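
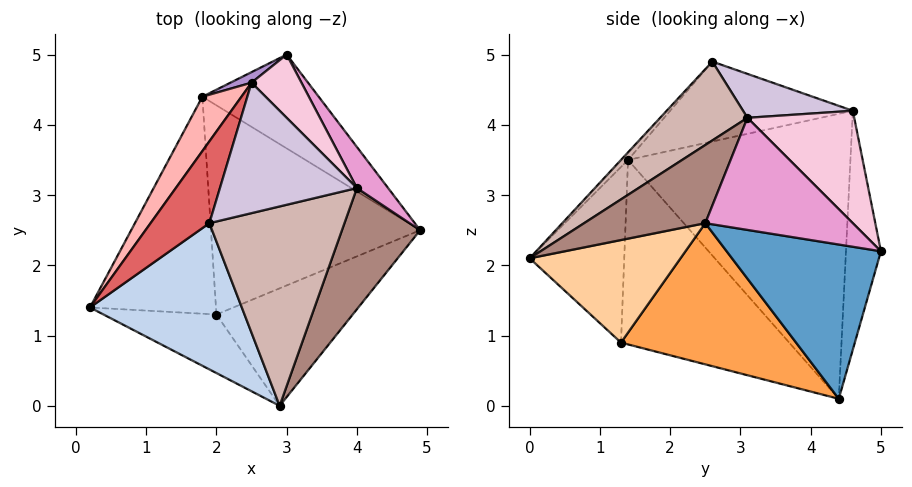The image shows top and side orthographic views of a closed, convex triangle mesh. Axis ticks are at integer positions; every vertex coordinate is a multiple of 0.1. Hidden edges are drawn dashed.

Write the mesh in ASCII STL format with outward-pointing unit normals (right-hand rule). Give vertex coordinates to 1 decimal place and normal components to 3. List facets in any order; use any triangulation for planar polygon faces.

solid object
 facet normal 0.711 0.455 -0.536
  outer loop
   vertex 1.8 4.4 0.1
   vertex 3.0 5.0 2.2
   vertex 4.9 2.5 2.6
  endloop
 endfacet
 facet normal -0.034 -0.738 0.674
  outer loop
   vertex 1.9 2.6 4.9
   vertex 0.2 1.4 3.5
   vertex 2.9 0.0 2.1
  endloop
 endfacet
 facet normal 0.551 -0.175 -0.816
  outer loop
   vertex 2.0 1.3 0.9
   vertex 1.8 4.4 0.1
   vertex 4.9 2.5 2.6
  endloop
 endfacet
 facet normal 0.573 -0.306 -0.761
  outer loop
   vertex 2.0 1.3 0.9
   vertex 4.9 2.5 2.6
   vertex 2.9 0.0 2.1
  endloop
 endfacet
 facet normal -0.810 -0.195 -0.553
  outer loop
   vertex 2.0 1.3 0.9
   vertex 0.2 1.4 3.5
   vertex 1.8 4.4 0.1
  endloop
 endfacet
 facet normal -0.571 -0.734 -0.367
  outer loop
   vertex 2.0 1.3 0.9
   vertex 2.9 0.0 2.1
   vertex 0.2 1.4 3.5
  endloop
 endfacet
 facet normal -0.735 0.410 0.541
  outer loop
   vertex 2.5 4.6 4.2
   vertex 0.2 1.4 3.5
   vertex 1.9 2.6 4.9
  endloop
 endfacet
 facet normal -0.818 0.564 0.112
  outer loop
   vertex 2.5 4.6 4.2
   vertex 1.8 4.4 0.1
   vertex 0.2 1.4 3.5
  endloop
 endfacet
 facet normal -0.508 0.860 0.045
  outer loop
   vertex 2.5 4.6 4.2
   vertex 3.0 5.0 2.2
   vertex 1.8 4.4 0.1
  endloop
 endfacet
 facet normal 0.297 0.235 0.926
  outer loop
   vertex 4.0 3.1 4.1
   vertex 2.5 4.6 4.2
   vertex 1.9 2.6 4.9
  endloop
 endfacet
 facet normal 0.577 -0.577 0.577
  outer loop
   vertex 4.0 3.1 4.1
   vertex 2.9 0.0 2.1
   vertex 4.9 2.5 2.6
  endloop
 endfacet
 facet normal 0.406 -0.593 0.695
  outer loop
   vertex 4.0 3.1 4.1
   vertex 1.9 2.6 4.9
   vertex 2.9 0.0 2.1
  endloop
 endfacet
 facet normal 0.761 0.613 0.212
  outer loop
   vertex 4.0 3.1 4.1
   vertex 4.9 2.5 2.6
   vertex 3.0 5.0 2.2
  endloop
 endfacet
 facet normal 0.684 0.664 0.304
  outer loop
   vertex 4.0 3.1 4.1
   vertex 3.0 5.0 2.2
   vertex 2.5 4.6 4.2
  endloop
 endfacet
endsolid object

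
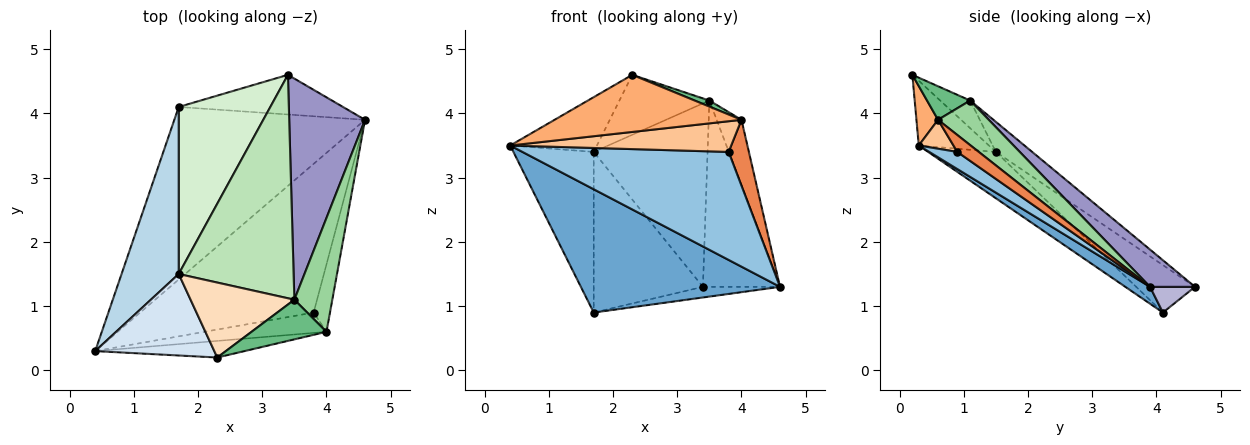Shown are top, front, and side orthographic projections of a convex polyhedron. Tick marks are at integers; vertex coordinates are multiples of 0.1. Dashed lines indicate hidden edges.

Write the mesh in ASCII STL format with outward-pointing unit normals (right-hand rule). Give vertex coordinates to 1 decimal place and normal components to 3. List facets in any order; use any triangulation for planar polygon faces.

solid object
 facet normal 0.072 -0.580 -0.812
  outer loop
   vertex 1.7 4.1 0.9
   vertex 4.6 3.9 1.3
   vertex 0.4 0.3 3.5
  endloop
 endfacet
 facet normal 0.080 -0.586 -0.807
  outer loop
   vertex 3.8 0.9 3.4
   vertex 0.4 0.3 3.5
   vertex 4.6 3.9 1.3
  endloop
 endfacet
 facet normal -0.505 0.598 0.622
  outer loop
   vertex 1.7 1.5 3.4
   vertex 1.7 4.1 0.9
   vertex 0.4 0.3 3.5
  endloop
 endfacet
 facet normal -0.411 0.509 0.757
  outer loop
   vertex 1.7 1.5 3.4
   vertex 0.4 0.3 3.5
   vertex 2.3 0.2 4.6
  endloop
 endfacet
 facet normal 0.595 -0.561 -0.575
  outer loop
   vertex 4.0 0.6 3.9
   vertex 3.8 0.9 3.4
   vertex 4.6 3.9 1.3
  endloop
 endfacet
 facet normal 0.110 -0.954 -0.277
  outer loop
   vertex 4.0 0.6 3.9
   vertex 2.3 0.2 4.6
   vertex 0.4 0.3 3.5
  endloop
 endfacet
 facet normal 0.130 -0.826 -0.548
  outer loop
   vertex 4.0 0.6 3.9
   vertex 0.4 0.3 3.5
   vertex 3.8 0.9 3.4
  endloop
 endfacet
 facet normal -0.204 0.612 0.764
  outer loop
   vertex 3.5 1.1 4.2
   vertex 1.7 1.5 3.4
   vertex 2.3 0.2 4.6
  endloop
 endfacet
 facet normal 0.405 -0.138 0.904
  outer loop
   vertex 3.5 1.1 4.2
   vertex 2.3 0.2 4.6
   vertex 4.0 0.6 3.9
  endloop
 endfacet
 facet normal 0.714 0.349 0.608
  outer loop
   vertex 3.5 1.1 4.2
   vertex 4.0 0.6 3.9
   vertex 4.6 3.9 1.3
  endloop
 endfacet
 facet normal -0.198 0.622 0.757
  outer loop
   vertex 3.4 4.6 1.3
   vertex 1.7 1.5 3.4
   vertex 3.5 1.1 4.2
  endloop
 endfacet
 facet normal -0.350 0.649 0.675
  outer loop
   vertex 3.4 4.6 1.3
   vertex 1.7 4.1 0.9
   vertex 1.7 1.5 3.4
  endloop
 endfacet
 facet normal 0.352 0.603 0.716
  outer loop
   vertex 3.4 4.6 1.3
   vertex 3.5 1.1 4.2
   vertex 4.6 3.9 1.3
  endloop
 endfacet
 facet normal 0.149 0.256 -0.955
  outer loop
   vertex 3.4 4.6 1.3
   vertex 4.6 3.9 1.3
   vertex 1.7 4.1 0.9
  endloop
 endfacet
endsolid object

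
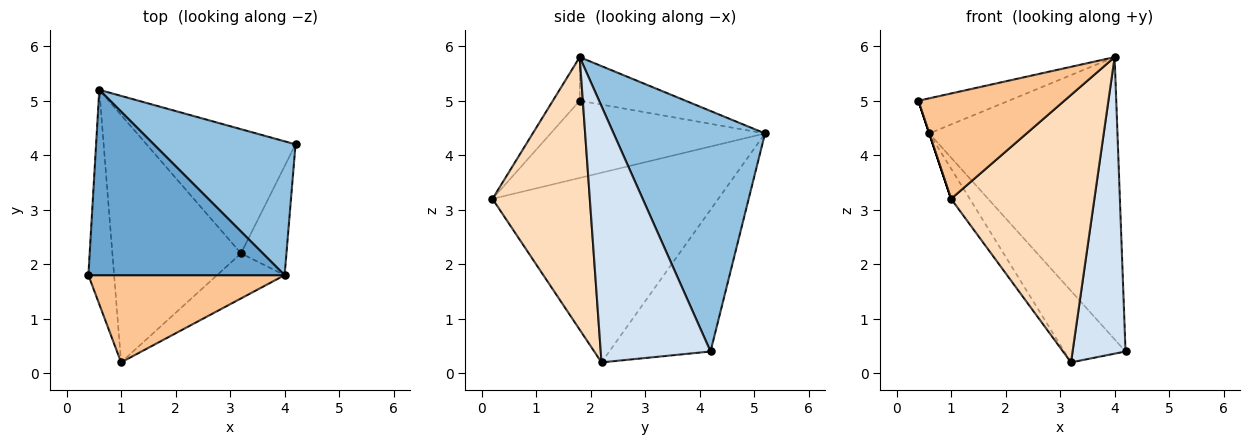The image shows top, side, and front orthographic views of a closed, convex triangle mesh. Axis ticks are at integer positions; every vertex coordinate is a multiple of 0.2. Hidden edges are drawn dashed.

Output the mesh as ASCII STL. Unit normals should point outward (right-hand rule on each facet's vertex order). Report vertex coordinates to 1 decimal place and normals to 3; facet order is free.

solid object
 facet normal -0.213 0.182 0.960
  outer loop
   vertex 4.0 1.8 5.8
   vertex 0.6 5.2 4.4
   vertex 0.4 1.8 5.0
  endloop
 endfacet
 facet normal 0.588 0.731 0.347
  outer loop
   vertex 4.0 1.8 5.8
   vertex 4.2 4.2 0.4
   vertex 0.6 5.2 4.4
  endloop
 endfacet
 facet normal -0.636 0.385 -0.669
  outer loop
   vertex 3.2 2.2 0.2
   vertex 0.6 5.2 4.4
   vertex 4.2 4.2 0.4
  endloop
 endfacet
 facet normal 0.889 -0.429 -0.158
  outer loop
   vertex 3.2 2.2 0.2
   vertex 4.2 4.2 0.4
   vertex 4.0 1.8 5.8
  endloop
 endfacet
 facet normal -0.949 0.000 -0.316
  outer loop
   vertex 1.0 0.2 3.2
   vertex 0.4 1.8 5.0
   vertex 0.6 5.2 4.4
  endloop
 endfacet
 facet normal -0.826 0.068 -0.560
  outer loop
   vertex 1.0 0.2 3.2
   vertex 0.6 5.2 4.4
   vertex 3.2 2.2 0.2
  endloop
 endfacet
 facet normal -0.140 -0.763 0.631
  outer loop
   vertex 1.0 0.2 3.2
   vertex 4.0 1.8 5.8
   vertex 0.4 1.8 5.0
  endloop
 endfacet
 facet normal 0.557 -0.819 -0.138
  outer loop
   vertex 1.0 0.2 3.2
   vertex 3.2 2.2 0.2
   vertex 4.0 1.8 5.8
  endloop
 endfacet
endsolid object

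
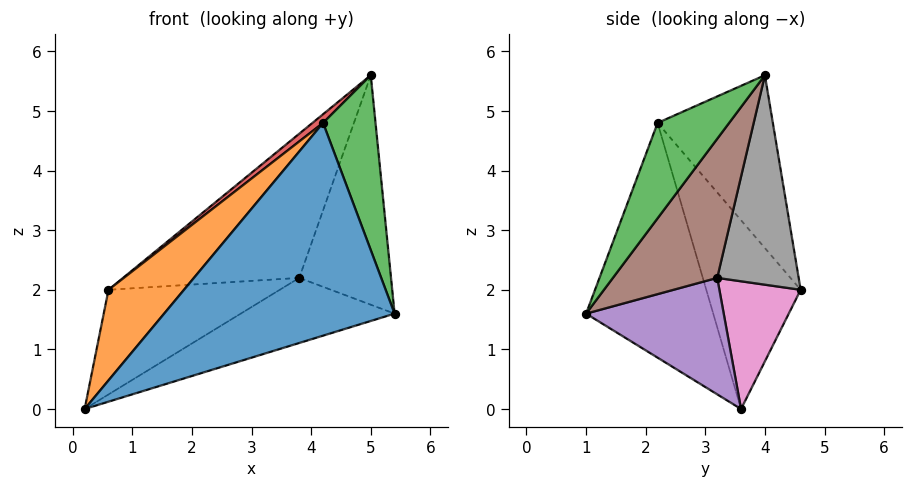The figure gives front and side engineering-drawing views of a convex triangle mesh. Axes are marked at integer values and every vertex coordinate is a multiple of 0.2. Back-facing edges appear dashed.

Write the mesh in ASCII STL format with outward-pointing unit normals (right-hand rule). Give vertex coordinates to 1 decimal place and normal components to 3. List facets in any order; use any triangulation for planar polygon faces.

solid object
 facet normal -0.478 -0.866 0.146
  outer loop
   vertex 4.2 2.2 4.8
   vertex 0.2 3.6 0.0
   vertex 5.4 1.0 1.6
  endloop
 endfacet
 facet normal -0.707 -0.566 0.424
  outer loop
   vertex 4.2 2.2 4.8
   vertex 0.6 4.6 2.0
   vertex 0.2 3.6 0.0
  endloop
 endfacet
 facet normal 0.714 -0.524 0.464
  outer loop
   vertex 4.2 2.2 4.8
   vertex 5.4 1.0 1.6
   vertex 5.0 4.0 5.6
  endloop
 endfacet
 facet normal -0.637 -0.059 0.769
  outer loop
   vertex 4.2 2.2 4.8
   vertex 5.0 4.0 5.6
   vertex 0.6 4.6 2.0
  endloop
 endfacet
 facet normal 0.482 0.539 -0.691
  outer loop
   vertex 3.8 3.2 2.2
   vertex 5.4 1.0 1.6
   vertex 0.2 3.6 0.0
  endloop
 endfacet
 facet normal 0.692 0.609 -0.388
  outer loop
   vertex 3.8 3.2 2.2
   vertex 5.0 4.0 5.6
   vertex 5.4 1.0 1.6
  endloop
 endfacet
 facet normal 0.378 0.796 -0.473
  outer loop
   vertex 3.8 3.2 2.2
   vertex 0.2 3.6 0.0
   vertex 0.6 4.6 2.0
  endloop
 endfacet
 facet normal 0.395 0.854 -0.340
  outer loop
   vertex 3.8 3.2 2.2
   vertex 0.6 4.6 2.0
   vertex 5.0 4.0 5.6
  endloop
 endfacet
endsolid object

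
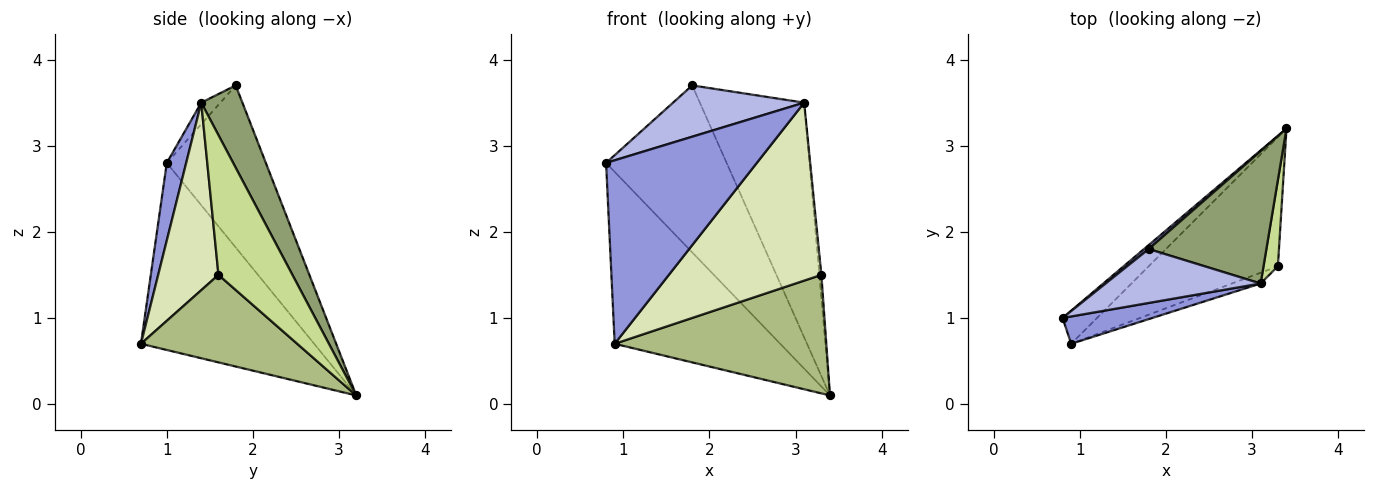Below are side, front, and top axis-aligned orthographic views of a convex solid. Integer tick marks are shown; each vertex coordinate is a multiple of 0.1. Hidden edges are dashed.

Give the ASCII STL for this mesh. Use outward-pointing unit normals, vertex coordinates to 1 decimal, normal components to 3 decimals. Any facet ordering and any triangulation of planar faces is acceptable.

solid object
 facet normal -0.717 0.685 -0.132
  outer loop
   vertex 0.9 0.7 0.7
   vertex 0.8 1.0 2.8
   vertex 3.4 3.2 0.1
  endloop
 endfacet
 facet normal -0.635 0.773 0.018
  outer loop
   vertex 1.8 1.8 3.7
   vertex 3.4 3.2 0.1
   vertex 0.8 1.0 2.8
  endloop
 endfacet
 facet normal 0.126 -0.981 0.146
  outer loop
   vertex 3.1 1.4 3.5
   vertex 0.8 1.0 2.8
   vertex 0.9 0.7 0.7
  endloop
 endfacet
 facet normal -0.100 -0.686 0.721
  outer loop
   vertex 3.1 1.4 3.5
   vertex 1.8 1.8 3.7
   vertex 0.8 1.0 2.8
  endloop
 endfacet
 facet normal 0.325 0.824 0.465
  outer loop
   vertex 3.1 1.4 3.5
   vertex 3.4 3.2 0.1
   vertex 1.8 1.8 3.7
  endloop
 endfacet
 facet normal 0.447 -0.605 -0.659
  outer loop
   vertex 3.3 1.6 1.5
   vertex 0.9 0.7 0.7
   vertex 3.4 3.2 0.1
  endloop
 endfacet
 facet normal 0.994 0.027 0.102
  outer loop
   vertex 3.3 1.6 1.5
   vertex 3.4 3.2 0.1
   vertex 3.1 1.4 3.5
  endloop
 endfacet
 facet normal 0.367 -0.929 -0.056
  outer loop
   vertex 3.3 1.6 1.5
   vertex 3.1 1.4 3.5
   vertex 0.9 0.7 0.7
  endloop
 endfacet
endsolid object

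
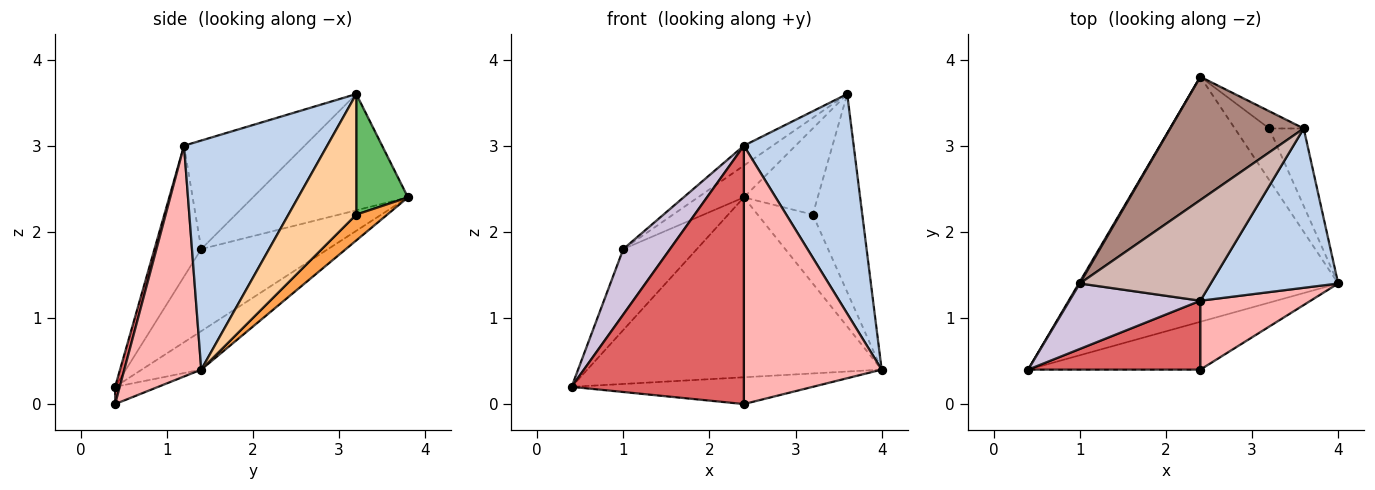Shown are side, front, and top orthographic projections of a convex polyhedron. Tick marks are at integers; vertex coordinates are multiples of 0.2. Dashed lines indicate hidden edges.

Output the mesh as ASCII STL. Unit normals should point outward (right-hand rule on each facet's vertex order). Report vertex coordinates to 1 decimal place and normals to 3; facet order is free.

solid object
 facet normal -0.119 0.588 -0.800
  outer loop
   vertex 2.4 3.8 2.4
   vertex 4.0 1.4 0.4
   vertex 0.4 0.4 0.2
  endloop
 endfacet
 facet normal 0.726 -0.557 0.404
  outer loop
   vertex 2.4 1.2 3.0
   vertex 4.0 1.4 0.4
   vertex 3.6 3.2 3.6
  endloop
 endfacet
 facet normal 0.410 0.730 -0.547
  outer loop
   vertex 3.2 3.2 2.2
   vertex 4.0 1.4 0.4
   vertex 2.4 3.8 2.4
  endloop
 endfacet
 facet normal 0.787 0.575 -0.225
  outer loop
   vertex 3.2 3.2 2.2
   vertex 3.6 3.2 3.6
   vertex 4.0 1.4 0.4
  endloop
 endfacet
 facet normal 0.566 0.808 -0.162
  outer loop
   vertex 3.2 3.2 2.2
   vertex 2.4 3.8 2.4
   vertex 3.6 3.2 3.6
  endloop
 endfacet
 facet normal -0.087 0.487 -0.869
  outer loop
   vertex 2.4 0.4 0.0
   vertex 0.4 0.4 0.2
   vertex 4.0 1.4 0.4
  endloop
 endfacet
 facet normal 0.026 -0.966 0.258
  outer loop
   vertex 2.4 0.4 0.0
   vertex 2.4 1.2 3.0
   vertex 0.4 0.4 0.2
  endloop
 endfacet
 facet normal 0.475 -0.850 0.227
  outer loop
   vertex 2.4 0.4 0.0
   vertex 4.0 1.4 0.4
   vertex 2.4 1.2 3.0
  endloop
 endfacet
 facet normal -0.865 0.502 0.011
  outer loop
   vertex 1.0 1.4 1.8
   vertex 2.4 3.8 2.4
   vertex 0.4 0.4 0.2
  endloop
 endfacet
 facet normal -0.577 -0.577 0.577
  outer loop
   vertex 1.0 1.4 1.8
   vertex 0.4 0.4 0.2
   vertex 2.4 1.2 3.0
  endloop
 endfacet
 facet normal -0.645 0.191 0.740
  outer loop
   vertex 1.0 1.4 1.8
   vertex 3.6 3.2 3.6
   vertex 2.4 3.8 2.4
  endloop
 endfacet
 facet normal -0.631 0.150 0.761
  outer loop
   vertex 1.0 1.4 1.8
   vertex 2.4 1.2 3.0
   vertex 3.6 3.2 3.6
  endloop
 endfacet
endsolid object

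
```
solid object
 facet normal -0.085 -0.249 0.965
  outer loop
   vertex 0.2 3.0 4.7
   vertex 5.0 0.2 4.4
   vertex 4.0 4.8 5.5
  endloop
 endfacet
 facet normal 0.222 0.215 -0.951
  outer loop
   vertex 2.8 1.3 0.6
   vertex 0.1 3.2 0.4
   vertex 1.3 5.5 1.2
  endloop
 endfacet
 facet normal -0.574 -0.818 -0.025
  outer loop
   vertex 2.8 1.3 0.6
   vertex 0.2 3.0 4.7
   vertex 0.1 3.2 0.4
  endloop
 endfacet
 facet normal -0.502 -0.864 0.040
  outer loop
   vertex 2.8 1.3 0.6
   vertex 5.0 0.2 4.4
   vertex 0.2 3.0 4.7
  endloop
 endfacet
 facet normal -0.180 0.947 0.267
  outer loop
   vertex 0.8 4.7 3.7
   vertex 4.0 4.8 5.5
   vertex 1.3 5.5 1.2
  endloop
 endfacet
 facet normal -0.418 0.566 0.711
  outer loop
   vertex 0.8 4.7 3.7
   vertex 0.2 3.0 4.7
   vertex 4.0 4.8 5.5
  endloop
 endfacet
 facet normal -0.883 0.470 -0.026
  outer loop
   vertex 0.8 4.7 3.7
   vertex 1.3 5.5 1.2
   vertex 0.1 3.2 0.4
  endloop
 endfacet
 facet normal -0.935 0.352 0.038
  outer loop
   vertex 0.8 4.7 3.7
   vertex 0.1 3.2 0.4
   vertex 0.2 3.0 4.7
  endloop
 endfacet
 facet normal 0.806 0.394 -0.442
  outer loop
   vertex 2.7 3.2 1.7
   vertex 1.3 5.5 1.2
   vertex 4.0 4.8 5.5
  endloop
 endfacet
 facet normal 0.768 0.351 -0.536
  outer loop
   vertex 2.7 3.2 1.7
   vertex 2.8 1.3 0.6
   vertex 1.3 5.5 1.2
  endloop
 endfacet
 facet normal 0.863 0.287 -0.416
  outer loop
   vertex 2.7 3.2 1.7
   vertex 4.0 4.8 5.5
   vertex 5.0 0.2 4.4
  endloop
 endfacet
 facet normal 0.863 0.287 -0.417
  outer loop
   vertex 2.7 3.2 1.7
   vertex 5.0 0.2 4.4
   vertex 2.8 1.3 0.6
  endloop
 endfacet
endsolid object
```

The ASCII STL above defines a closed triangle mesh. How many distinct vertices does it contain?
8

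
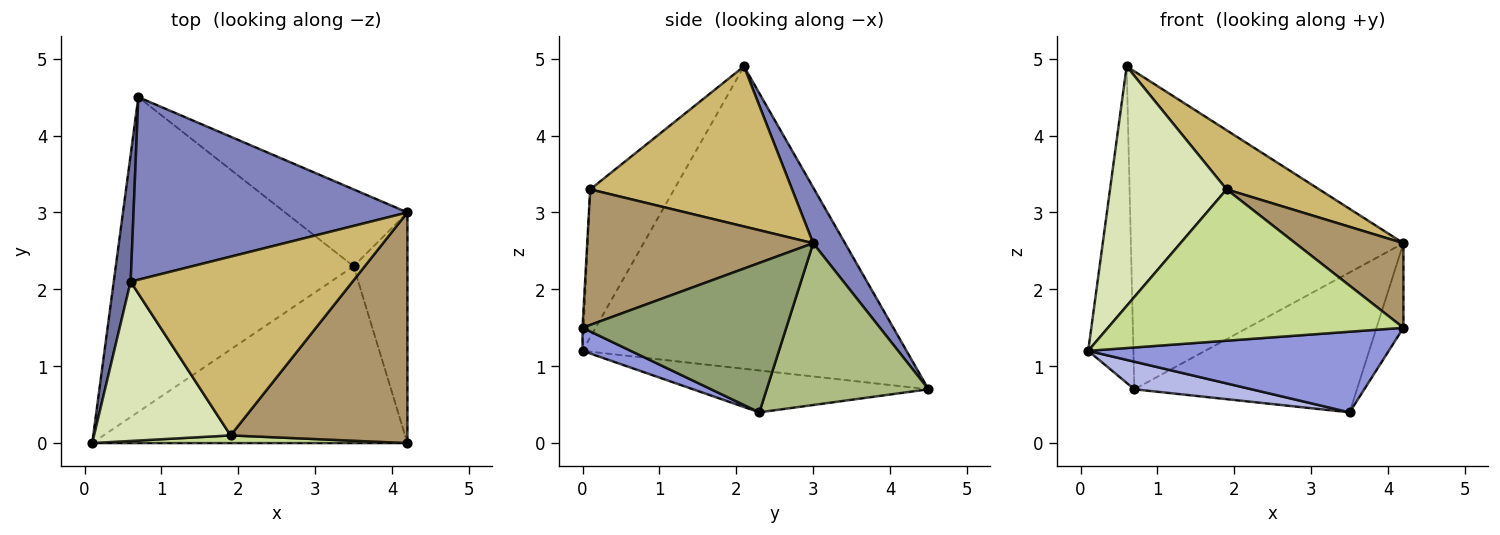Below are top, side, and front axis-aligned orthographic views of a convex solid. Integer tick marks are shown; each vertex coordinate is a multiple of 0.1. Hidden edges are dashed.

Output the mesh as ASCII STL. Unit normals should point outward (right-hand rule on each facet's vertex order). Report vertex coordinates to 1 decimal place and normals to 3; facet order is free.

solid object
 facet normal -0.989 0.138 0.055
  outer loop
   vertex 0.6 2.1 4.9
   vertex 0.7 4.5 0.7
   vertex 0.1 0.0 1.2
  endloop
 endfacet
 facet normal 0.101 0.863 0.495
  outer loop
   vertex 4.2 3.0 2.6
   vertex 0.7 4.5 0.7
   vertex 0.6 2.1 4.9
  endloop
 endfacet
 facet normal 0.066 -0.414 -0.908
  outer loop
   vertex 3.5 2.3 0.4
   vertex 4.2 0.0 1.5
   vertex 0.1 0.0 1.2
  endloop
 endfacet
 facet normal -0.173 -0.086 -0.981
  outer loop
   vertex 3.5 2.3 0.4
   vertex 0.1 0.0 1.2
   vertex 0.7 4.5 0.7
  endloop
 endfacet
 facet normal 0.934 0.123 -0.336
  outer loop
   vertex 3.5 2.3 0.4
   vertex 4.2 3.0 2.6
   vertex 4.2 0.0 1.5
  endloop
 endfacet
 facet normal 0.537 0.739 -0.406
  outer loop
   vertex 3.5 2.3 0.4
   vertex 0.7 4.5 0.7
   vertex 4.2 3.0 2.6
  endloop
 endfacet
 facet normal -0.004 -0.999 0.051
  outer loop
   vertex 1.9 0.1 3.3
   vertex 0.1 0.0 1.2
   vertex 4.2 0.0 1.5
  endloop
 endfacet
 facet normal -0.514 -0.714 0.475
  outer loop
   vertex 1.9 0.1 3.3
   vertex 0.6 2.1 4.9
   vertex 0.1 0.0 1.2
  endloop
 endfacet
 facet normal 0.584 -0.279 0.762
  outer loop
   vertex 1.9 0.1 3.3
   vertex 4.2 0.0 1.5
   vertex 4.2 3.0 2.6
  endloop
 endfacet
 facet normal 0.565 -0.259 0.783
  outer loop
   vertex 1.9 0.1 3.3
   vertex 4.2 3.0 2.6
   vertex 0.6 2.1 4.9
  endloop
 endfacet
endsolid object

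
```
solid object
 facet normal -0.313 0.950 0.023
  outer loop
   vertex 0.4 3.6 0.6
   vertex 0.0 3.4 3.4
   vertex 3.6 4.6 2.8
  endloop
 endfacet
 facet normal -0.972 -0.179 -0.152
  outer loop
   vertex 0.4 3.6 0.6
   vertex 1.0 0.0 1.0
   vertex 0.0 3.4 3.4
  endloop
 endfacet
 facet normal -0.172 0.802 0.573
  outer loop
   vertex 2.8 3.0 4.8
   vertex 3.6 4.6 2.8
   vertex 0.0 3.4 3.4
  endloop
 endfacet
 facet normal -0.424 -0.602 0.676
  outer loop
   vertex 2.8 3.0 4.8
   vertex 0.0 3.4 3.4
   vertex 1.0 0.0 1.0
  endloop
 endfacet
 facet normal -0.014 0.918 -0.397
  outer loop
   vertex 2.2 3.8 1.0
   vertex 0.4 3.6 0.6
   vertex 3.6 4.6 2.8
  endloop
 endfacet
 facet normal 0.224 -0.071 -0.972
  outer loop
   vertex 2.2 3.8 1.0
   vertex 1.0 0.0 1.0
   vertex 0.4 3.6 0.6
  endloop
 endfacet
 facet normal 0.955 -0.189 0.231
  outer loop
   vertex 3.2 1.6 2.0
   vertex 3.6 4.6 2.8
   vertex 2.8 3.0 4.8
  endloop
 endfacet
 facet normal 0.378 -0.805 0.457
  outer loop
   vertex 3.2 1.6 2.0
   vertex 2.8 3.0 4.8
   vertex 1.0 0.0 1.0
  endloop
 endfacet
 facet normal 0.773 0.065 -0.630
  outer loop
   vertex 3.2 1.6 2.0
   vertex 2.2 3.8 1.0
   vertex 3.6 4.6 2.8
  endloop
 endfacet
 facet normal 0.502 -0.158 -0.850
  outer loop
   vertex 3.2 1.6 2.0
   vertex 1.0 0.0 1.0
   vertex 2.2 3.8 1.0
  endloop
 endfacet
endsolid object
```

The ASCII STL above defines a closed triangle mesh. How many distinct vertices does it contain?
7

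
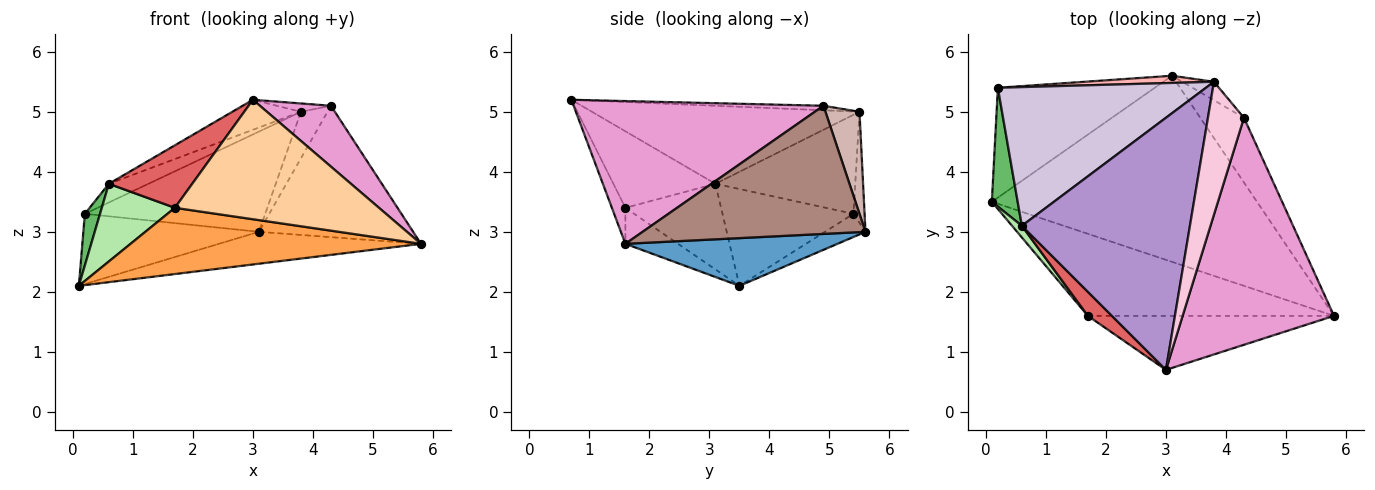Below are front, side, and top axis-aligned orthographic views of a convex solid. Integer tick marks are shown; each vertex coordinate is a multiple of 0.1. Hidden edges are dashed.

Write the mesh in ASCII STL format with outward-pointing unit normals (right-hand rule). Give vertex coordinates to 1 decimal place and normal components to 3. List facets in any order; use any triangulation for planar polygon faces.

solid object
 facet normal 0.175 0.166 -0.970
  outer loop
   vertex 3.1 5.6 3.0
   vertex 5.8 1.6 2.8
   vertex 0.1 3.5 2.1
  endloop
 endfacet
 facet normal -0.123 0.535 -0.836
  outer loop
   vertex 0.2 5.4 3.3
   vertex 3.1 5.6 3.0
   vertex 0.1 3.5 2.1
  endloop
 endfacet
 facet normal -0.113 -0.624 -0.773
  outer loop
   vertex 1.7 1.6 3.4
   vertex 0.1 3.5 2.1
   vertex 5.8 1.6 2.8
  endloop
 endfacet
 facet normal -0.060 -0.910 -0.411
  outer loop
   vertex 1.7 1.6 3.4
   vertex 5.8 1.6 2.8
   vertex 3.0 0.7 5.2
  endloop
 endfacet
 facet normal -0.960 -0.111 0.256
  outer loop
   vertex 0.6 3.1 3.8
   vertex 0.2 5.4 3.3
   vertex 0.1 3.5 2.1
  endloop
 endfacet
 facet normal -0.791 -0.605 0.091
  outer loop
   vertex 0.6 3.1 3.8
   vertex 0.1 3.5 2.1
   vertex 1.7 1.6 3.4
  endloop
 endfacet
 facet normal -0.753 -0.615 0.236
  outer loop
   vertex 0.6 3.1 3.8
   vertex 1.7 1.6 3.4
   vertex 3.0 0.7 5.2
  endloop
 endfacet
 facet normal -0.061 0.996 0.071
  outer loop
   vertex 3.8 5.5 5.0
   vertex 3.1 5.6 3.0
   vertex 0.2 5.4 3.3
  endloop
 endfacet
 facet normal -0.419 0.107 0.902
  outer loop
   vertex 3.8 5.5 5.0
   vertex 0.6 3.1 3.8
   vertex 3.0 0.7 5.2
  endloop
 endfacet
 facet normal -0.427 0.121 0.896
  outer loop
   vertex 3.8 5.5 5.0
   vertex 0.2 5.4 3.3
   vertex 0.6 3.1 3.8
  endloop
 endfacet
 facet normal 0.792 0.548 -0.270
  outer loop
   vertex 4.3 4.9 5.1
   vertex 5.8 1.6 2.8
   vertex 3.1 5.6 3.0
  endloop
 endfacet
 facet normal 0.765 0.598 -0.238
  outer loop
   vertex 4.3 4.9 5.1
   vertex 3.1 5.6 3.0
   vertex 3.8 5.5 5.0
  endloop
 endfacet
 facet normal 0.674 -0.191 0.714
  outer loop
   vertex 4.3 4.9 5.1
   vertex 3.0 0.7 5.2
   vertex 5.8 1.6 2.8
  endloop
 endfacet
 facet normal -0.124 0.062 0.990
  outer loop
   vertex 4.3 4.9 5.1
   vertex 3.8 5.5 5.0
   vertex 3.0 0.7 5.2
  endloop
 endfacet
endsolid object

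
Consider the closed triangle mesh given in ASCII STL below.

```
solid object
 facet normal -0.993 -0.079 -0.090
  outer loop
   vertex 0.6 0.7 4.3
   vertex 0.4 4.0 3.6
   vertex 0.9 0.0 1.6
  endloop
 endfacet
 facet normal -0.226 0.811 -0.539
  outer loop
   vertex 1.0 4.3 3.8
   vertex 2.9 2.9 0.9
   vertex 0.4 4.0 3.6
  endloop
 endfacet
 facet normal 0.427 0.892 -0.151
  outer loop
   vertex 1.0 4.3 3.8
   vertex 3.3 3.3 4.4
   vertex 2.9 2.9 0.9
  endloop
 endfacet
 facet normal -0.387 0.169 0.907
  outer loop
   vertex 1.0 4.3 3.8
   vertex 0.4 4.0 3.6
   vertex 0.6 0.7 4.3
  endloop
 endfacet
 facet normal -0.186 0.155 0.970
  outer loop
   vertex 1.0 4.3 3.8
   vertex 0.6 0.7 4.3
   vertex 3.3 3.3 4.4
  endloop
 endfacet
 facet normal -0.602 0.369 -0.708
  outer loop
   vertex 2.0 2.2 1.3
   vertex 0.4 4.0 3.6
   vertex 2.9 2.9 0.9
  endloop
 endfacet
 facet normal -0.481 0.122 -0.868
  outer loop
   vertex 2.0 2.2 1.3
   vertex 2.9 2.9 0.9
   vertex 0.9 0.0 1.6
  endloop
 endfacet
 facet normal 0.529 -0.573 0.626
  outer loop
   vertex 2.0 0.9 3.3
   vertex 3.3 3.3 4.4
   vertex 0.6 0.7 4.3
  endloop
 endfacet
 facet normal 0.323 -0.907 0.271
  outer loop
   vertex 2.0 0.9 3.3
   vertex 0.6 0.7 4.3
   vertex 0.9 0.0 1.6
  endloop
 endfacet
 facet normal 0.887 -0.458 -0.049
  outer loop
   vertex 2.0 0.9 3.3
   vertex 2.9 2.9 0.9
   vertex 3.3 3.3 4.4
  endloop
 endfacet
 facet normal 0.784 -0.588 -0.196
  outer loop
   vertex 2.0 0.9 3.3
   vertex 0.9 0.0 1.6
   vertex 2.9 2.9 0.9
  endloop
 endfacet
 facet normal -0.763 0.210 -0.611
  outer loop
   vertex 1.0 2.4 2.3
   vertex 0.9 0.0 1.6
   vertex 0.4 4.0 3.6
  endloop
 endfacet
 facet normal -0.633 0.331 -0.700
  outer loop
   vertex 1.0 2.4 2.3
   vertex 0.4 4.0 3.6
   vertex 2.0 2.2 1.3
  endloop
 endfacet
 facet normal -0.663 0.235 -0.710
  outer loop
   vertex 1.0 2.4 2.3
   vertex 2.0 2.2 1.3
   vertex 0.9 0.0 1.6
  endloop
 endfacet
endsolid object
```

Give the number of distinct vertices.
9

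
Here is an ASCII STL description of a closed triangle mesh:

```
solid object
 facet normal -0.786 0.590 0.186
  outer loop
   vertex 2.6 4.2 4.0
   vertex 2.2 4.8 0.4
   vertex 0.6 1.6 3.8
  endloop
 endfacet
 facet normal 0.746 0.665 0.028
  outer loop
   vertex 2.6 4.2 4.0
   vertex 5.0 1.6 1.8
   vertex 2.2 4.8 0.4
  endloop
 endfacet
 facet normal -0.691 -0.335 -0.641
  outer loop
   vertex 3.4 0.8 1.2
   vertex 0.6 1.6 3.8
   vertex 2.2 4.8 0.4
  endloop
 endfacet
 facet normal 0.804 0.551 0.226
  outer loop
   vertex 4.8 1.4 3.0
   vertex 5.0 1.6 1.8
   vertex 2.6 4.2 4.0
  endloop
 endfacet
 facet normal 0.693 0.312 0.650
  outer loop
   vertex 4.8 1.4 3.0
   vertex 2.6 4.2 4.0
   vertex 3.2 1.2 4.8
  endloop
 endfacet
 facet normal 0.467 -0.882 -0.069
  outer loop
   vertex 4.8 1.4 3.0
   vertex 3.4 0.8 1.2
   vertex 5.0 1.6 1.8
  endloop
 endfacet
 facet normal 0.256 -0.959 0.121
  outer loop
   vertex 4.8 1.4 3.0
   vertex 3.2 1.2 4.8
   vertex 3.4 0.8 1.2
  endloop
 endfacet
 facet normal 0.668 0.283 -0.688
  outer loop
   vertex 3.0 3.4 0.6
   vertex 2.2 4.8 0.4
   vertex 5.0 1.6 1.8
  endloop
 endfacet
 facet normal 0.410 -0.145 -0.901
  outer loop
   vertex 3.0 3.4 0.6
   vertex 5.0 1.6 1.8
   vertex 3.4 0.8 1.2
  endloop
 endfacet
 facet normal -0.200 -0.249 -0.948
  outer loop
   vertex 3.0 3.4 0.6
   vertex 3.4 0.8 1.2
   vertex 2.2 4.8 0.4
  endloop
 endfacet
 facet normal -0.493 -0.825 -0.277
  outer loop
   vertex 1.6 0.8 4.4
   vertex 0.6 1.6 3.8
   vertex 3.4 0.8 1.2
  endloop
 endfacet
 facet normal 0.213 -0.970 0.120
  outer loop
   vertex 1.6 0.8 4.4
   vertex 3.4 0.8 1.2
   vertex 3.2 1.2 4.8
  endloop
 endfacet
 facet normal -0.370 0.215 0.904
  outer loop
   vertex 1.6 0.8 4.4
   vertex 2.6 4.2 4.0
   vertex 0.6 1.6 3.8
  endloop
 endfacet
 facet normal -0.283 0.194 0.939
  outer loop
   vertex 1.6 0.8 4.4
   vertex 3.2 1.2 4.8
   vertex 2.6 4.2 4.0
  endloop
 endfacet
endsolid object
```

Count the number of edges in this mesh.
21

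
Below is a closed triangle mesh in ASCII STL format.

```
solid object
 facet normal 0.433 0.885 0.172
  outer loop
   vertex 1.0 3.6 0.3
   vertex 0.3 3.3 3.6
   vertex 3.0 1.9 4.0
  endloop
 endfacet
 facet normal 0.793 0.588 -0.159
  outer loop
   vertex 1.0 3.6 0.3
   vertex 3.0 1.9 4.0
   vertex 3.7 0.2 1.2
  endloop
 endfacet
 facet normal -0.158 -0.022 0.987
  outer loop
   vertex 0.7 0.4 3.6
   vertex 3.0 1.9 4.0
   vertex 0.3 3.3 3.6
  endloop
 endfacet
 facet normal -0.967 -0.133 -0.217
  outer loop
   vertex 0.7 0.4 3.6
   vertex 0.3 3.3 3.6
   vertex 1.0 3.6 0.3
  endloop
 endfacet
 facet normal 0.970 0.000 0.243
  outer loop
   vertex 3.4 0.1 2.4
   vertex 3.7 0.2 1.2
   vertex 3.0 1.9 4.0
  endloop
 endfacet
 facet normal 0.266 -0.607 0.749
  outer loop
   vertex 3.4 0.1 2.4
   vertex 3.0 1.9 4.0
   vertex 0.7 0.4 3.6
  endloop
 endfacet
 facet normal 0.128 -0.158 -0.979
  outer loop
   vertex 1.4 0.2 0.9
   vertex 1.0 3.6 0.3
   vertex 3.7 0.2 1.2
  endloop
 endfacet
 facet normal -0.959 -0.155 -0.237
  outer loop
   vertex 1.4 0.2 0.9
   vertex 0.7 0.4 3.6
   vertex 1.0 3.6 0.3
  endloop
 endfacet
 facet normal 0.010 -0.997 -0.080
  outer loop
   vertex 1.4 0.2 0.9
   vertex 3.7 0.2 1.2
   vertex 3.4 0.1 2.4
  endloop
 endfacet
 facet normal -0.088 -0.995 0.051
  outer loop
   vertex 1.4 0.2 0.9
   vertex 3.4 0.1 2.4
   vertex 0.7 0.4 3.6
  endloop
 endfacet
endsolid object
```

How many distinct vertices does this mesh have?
7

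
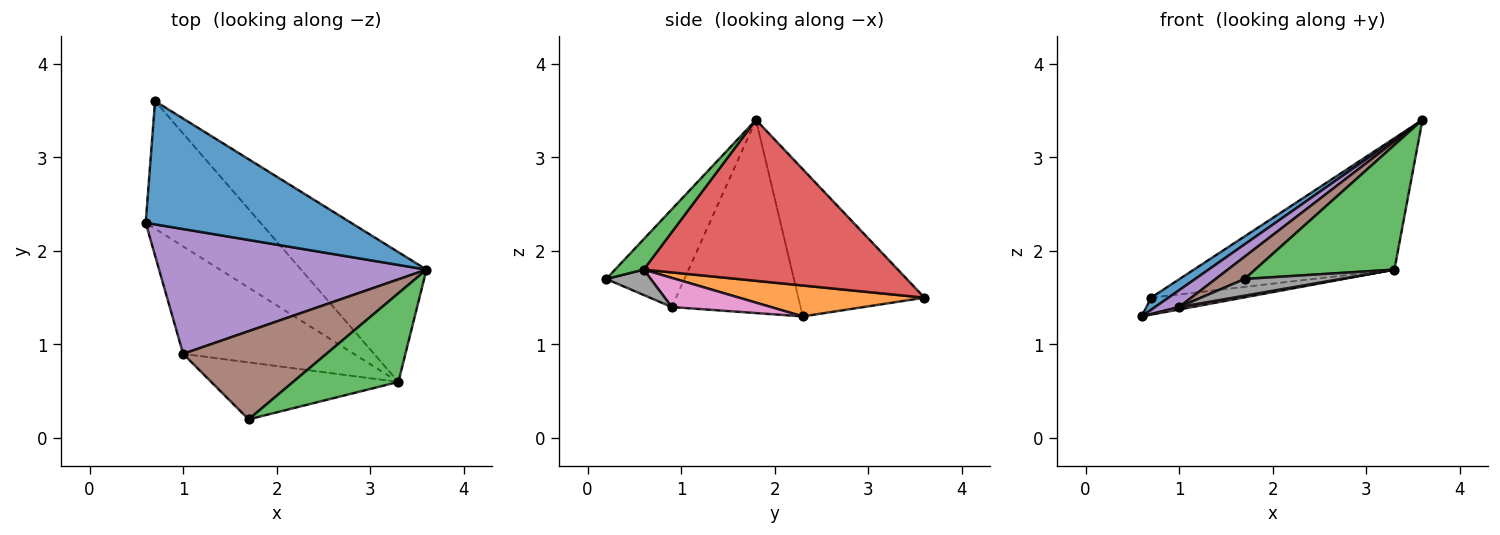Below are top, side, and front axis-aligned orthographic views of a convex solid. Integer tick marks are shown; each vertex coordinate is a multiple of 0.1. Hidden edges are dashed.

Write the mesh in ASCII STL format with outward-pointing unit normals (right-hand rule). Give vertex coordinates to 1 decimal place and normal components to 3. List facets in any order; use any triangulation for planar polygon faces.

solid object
 facet normal -0.581 -0.080 0.810
  outer loop
   vertex 0.7 3.6 1.5
   vertex 0.6 2.3 1.3
   vertex 3.6 1.8 3.4
  endloop
 endfacet
 facet normal 0.258 0.128 -0.958
  outer loop
   vertex 3.3 0.6 1.8
   vertex 0.6 2.3 1.3
   vertex 0.7 3.6 1.5
  endloop
 endfacet
 facet normal 0.165 -0.804 0.572
  outer loop
   vertex 3.3 0.6 1.8
   vertex 3.6 1.8 3.4
   vertex 1.7 0.2 1.7
  endloop
 endfacet
 facet normal 0.670 0.528 -0.522
  outer loop
   vertex 3.3 0.6 1.8
   vertex 0.7 3.6 1.5
   vertex 3.6 1.8 3.4
  endloop
 endfacet
 facet normal -0.582 -0.109 0.806
  outer loop
   vertex 1.0 0.9 1.4
   vertex 3.6 1.8 3.4
   vertex 0.6 2.3 1.3
  endloop
 endfacet
 facet normal -0.551 -0.205 0.809
  outer loop
   vertex 1.0 0.9 1.4
   vertex 1.7 0.2 1.7
   vertex 3.6 1.8 3.4
  endloop
 endfacet
 facet normal 0.168 -0.022 -0.985
  outer loop
   vertex 1.0 0.9 1.4
   vertex 0.6 2.3 1.3
   vertex 3.3 0.6 1.8
  endloop
 endfacet
 facet normal 0.129 -0.279 -0.952
  outer loop
   vertex 1.0 0.9 1.4
   vertex 3.3 0.6 1.8
   vertex 1.7 0.2 1.7
  endloop
 endfacet
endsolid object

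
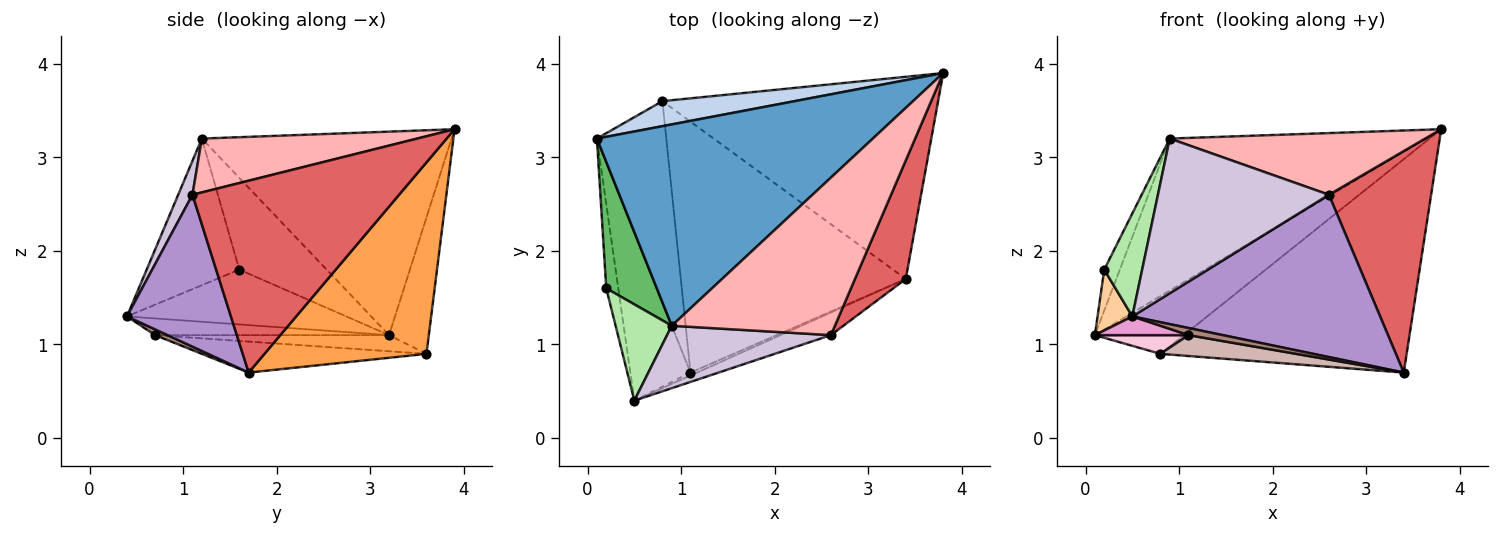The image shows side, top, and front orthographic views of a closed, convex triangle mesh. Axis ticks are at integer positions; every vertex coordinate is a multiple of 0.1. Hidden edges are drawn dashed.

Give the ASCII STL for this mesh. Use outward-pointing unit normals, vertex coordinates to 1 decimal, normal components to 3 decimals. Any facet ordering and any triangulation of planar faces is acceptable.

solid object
 facet normal -0.507 0.519 0.688
  outer loop
   vertex 0.9 1.2 3.2
   vertex 3.8 3.9 3.3
   vertex 0.1 3.2 1.1
  endloop
 endfacet
 facet normal -0.380 0.849 0.368
  outer loop
   vertex 0.8 3.6 0.9
   vertex 0.1 3.2 1.1
   vertex 3.8 3.9 3.3
  endloop
 endfacet
 facet normal 0.431 0.655 -0.621
  outer loop
   vertex 0.8 3.6 0.9
   vertex 3.8 3.9 3.3
   vertex 3.4 1.7 0.7
  endloop
 endfacet
 facet normal -0.965 -0.153 -0.212
  outer loop
   vertex 0.2 1.6 1.8
   vertex 0.1 3.2 1.1
   vertex 0.5 0.4 1.3
  endloop
 endfacet
 facet normal -0.865 0.155 0.477
  outer loop
   vertex 0.2 1.6 1.8
   vertex 0.9 1.2 3.2
   vertex 0.1 3.2 1.1
  endloop
 endfacet
 facet normal -0.872 -0.357 0.334
  outer loop
   vertex 0.2 1.6 1.8
   vertex 0.5 0.4 1.3
   vertex 0.9 1.2 3.2
  endloop
 endfacet
 facet normal 0.872 -0.431 0.231
  outer loop
   vertex 2.6 1.1 2.6
   vertex 3.4 1.7 0.7
   vertex 3.8 3.9 3.3
  endloop
 endfacet
 facet normal 0.294 -0.348 0.890
  outer loop
   vertex 2.6 1.1 2.6
   vertex 3.8 3.9 3.3
   vertex 0.9 1.2 3.2
  endloop
 endfacet
 facet normal 0.384 -0.915 -0.127
  outer loop
   vertex 2.6 1.1 2.6
   vertex 0.5 0.4 1.3
   vertex 3.4 1.7 0.7
  endloop
 endfacet
 facet normal 0.077 -0.925 0.373
  outer loop
   vertex 2.6 1.1 2.6
   vertex 0.9 1.2 3.2
   vertex 0.5 0.4 1.3
  endloop
 endfacet
 facet normal 0.319 -0.877 -0.359
  outer loop
   vertex 1.1 0.7 1.1
   vertex 3.4 1.7 0.7
   vertex 0.5 0.4 1.3
  endloop
 endfacet
 facet normal -0.136 -0.082 -0.987
  outer loop
   vertex 1.1 0.7 1.1
   vertex 0.8 3.6 0.9
   vertex 3.4 1.7 0.7
  endloop
 endfacet
 facet normal -0.266 -0.106 -0.958
  outer loop
   vertex 1.1 0.7 1.1
   vertex 0.5 0.4 1.3
   vertex 0.1 3.2 1.1
  endloop
 endfacet
 facet normal -0.226 -0.090 -0.970
  outer loop
   vertex 1.1 0.7 1.1
   vertex 0.1 3.2 1.1
   vertex 0.8 3.6 0.9
  endloop
 endfacet
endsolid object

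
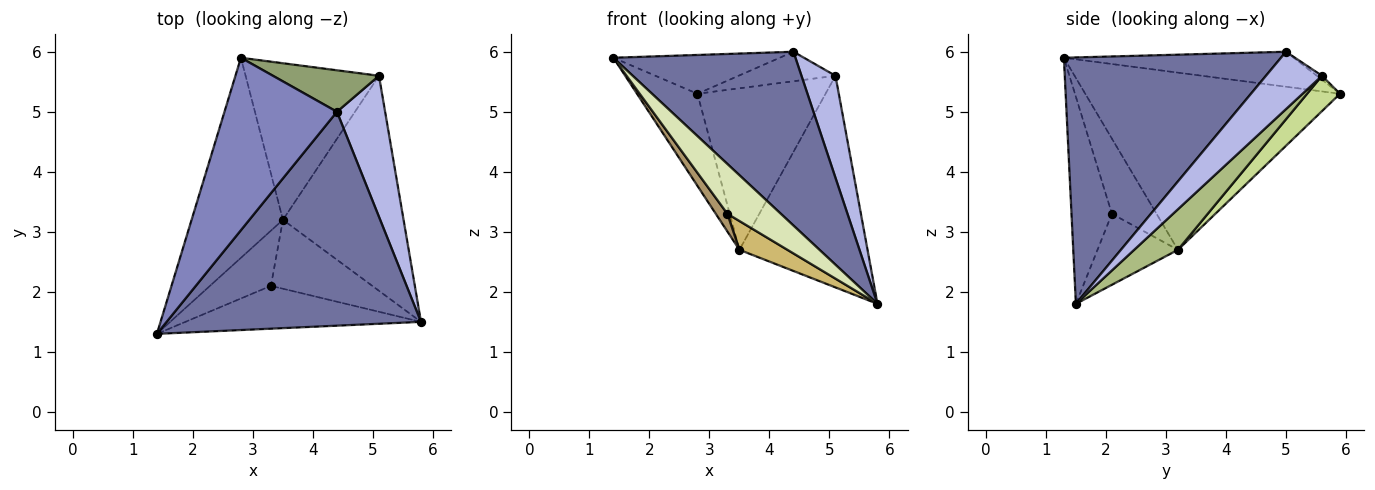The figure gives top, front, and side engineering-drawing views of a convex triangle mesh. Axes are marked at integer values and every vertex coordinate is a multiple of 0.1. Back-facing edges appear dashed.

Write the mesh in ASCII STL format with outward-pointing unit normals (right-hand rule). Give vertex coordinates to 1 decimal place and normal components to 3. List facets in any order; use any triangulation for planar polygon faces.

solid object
 facet normal 0.601 -0.504 0.620
  outer loop
   vertex 4.4 5.0 6.0
   vertex 1.4 1.3 5.9
   vertex 5.8 1.5 1.8
  endloop
 endfacet
 facet normal -0.290 0.210 0.934
  outer loop
   vertex 4.4 5.0 6.0
   vertex 2.8 5.9 5.3
   vertex 1.4 1.3 5.9
  endloop
 endfacet
 facet normal -0.870 0.206 -0.448
  outer loop
   vertex 3.5 3.2 2.7
   vertex 1.4 1.3 5.9
   vertex 2.8 5.9 5.3
  endloop
 endfacet
 facet normal 0.695 -0.422 0.583
  outer loop
   vertex 5.1 5.6 5.6
   vertex 4.4 5.0 6.0
   vertex 5.8 1.5 1.8
  endloop
 endfacet
 facet normal -0.031 0.579 0.815
  outer loop
   vertex 5.1 5.6 5.6
   vertex 2.8 5.9 5.3
   vertex 4.4 5.0 6.0
  endloop
 endfacet
 facet normal 0.233 0.682 -0.693
  outer loop
   vertex 5.1 5.6 5.6
   vertex 5.8 1.5 1.8
   vertex 3.5 3.2 2.7
  endloop
 endfacet
 facet normal 0.181 0.706 -0.684
  outer loop
   vertex 5.1 5.6 5.6
   vertex 3.5 3.2 2.7
   vertex 2.8 5.9 5.3
  endloop
 endfacet
 facet normal -0.497 -0.658 -0.566
  outer loop
   vertex 3.3 2.1 3.3
   vertex 5.8 1.5 1.8
   vertex 1.4 1.3 5.9
  endloop
 endfacet
 facet normal -0.761 -0.198 -0.617
  outer loop
   vertex 3.3 2.1 3.3
   vertex 1.4 1.3 5.9
   vertex 3.5 3.2 2.7
  endloop
 endfacet
 facet normal -0.543 -0.324 -0.775
  outer loop
   vertex 3.3 2.1 3.3
   vertex 3.5 3.2 2.7
   vertex 5.8 1.5 1.8
  endloop
 endfacet
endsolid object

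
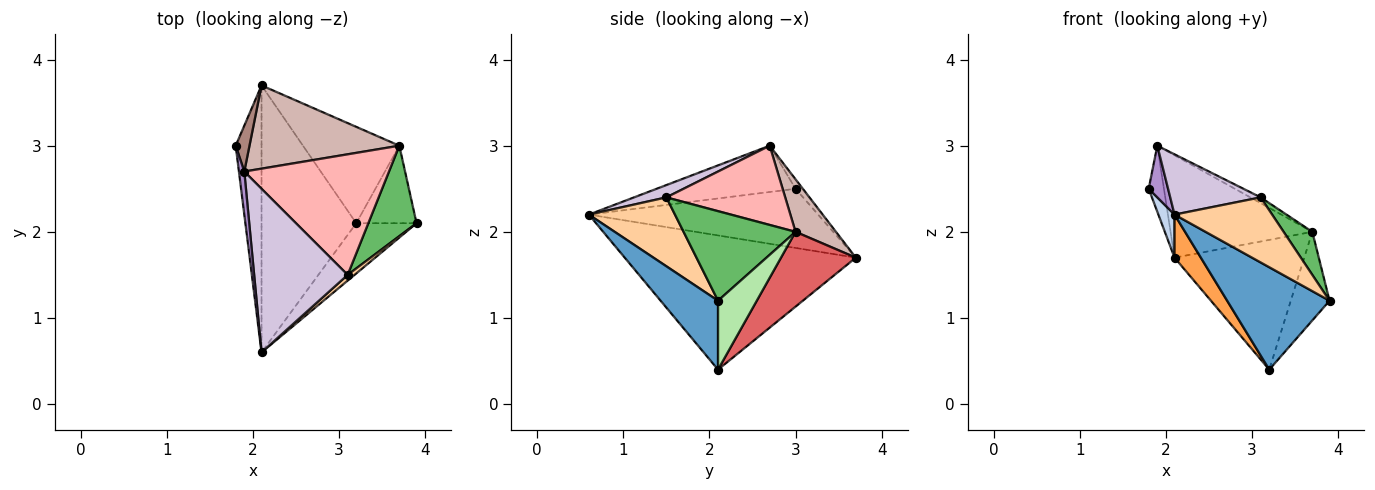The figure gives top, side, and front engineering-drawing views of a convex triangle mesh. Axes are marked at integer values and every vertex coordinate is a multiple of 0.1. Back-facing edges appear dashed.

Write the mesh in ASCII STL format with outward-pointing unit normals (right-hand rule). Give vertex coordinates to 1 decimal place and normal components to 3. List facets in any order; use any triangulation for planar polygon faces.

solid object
 facet normal 0.450 -0.802 -0.393
  outer loop
   vertex 3.2 2.1 0.4
   vertex 3.9 2.1 1.2
   vertex 2.1 0.6 2.2
  endloop
 endfacet
 facet normal -0.915 -0.064 -0.399
  outer loop
   vertex 2.1 3.7 1.7
   vertex 2.1 0.6 2.2
   vertex 1.8 3.0 2.5
  endloop
 endfacet
 facet normal -0.813 -0.093 -0.574
  outer loop
   vertex 2.1 3.7 1.7
   vertex 3.2 2.1 0.4
   vertex 2.1 0.6 2.2
  endloop
 endfacet
 facet normal 0.660 -0.748 0.066
  outer loop
   vertex 3.1 1.5 2.4
   vertex 2.1 0.6 2.2
   vertex 3.9 2.1 1.2
  endloop
 endfacet
 facet normal 0.859 -0.220 0.462
  outer loop
   vertex 3.7 3.0 2.0
   vertex 3.1 1.5 2.4
   vertex 3.9 2.1 1.2
  endloop
 endfacet
 facet normal 0.601 0.601 -0.526
  outer loop
   vertex 3.7 3.0 2.0
   vertex 3.9 2.1 1.2
   vertex 3.2 2.1 0.4
  endloop
 endfacet
 facet normal 0.420 0.728 -0.541
  outer loop
   vertex 3.7 3.0 2.0
   vertex 3.2 2.1 0.4
   vertex 2.1 3.7 1.7
  endloop
 endfacet
 facet normal 0.480 0.042 0.876
  outer loop
   vertex 1.9 2.7 3.0
   vertex 3.1 1.5 2.4
   vertex 3.7 3.0 2.0
  endloop
 endfacet
 facet normal -0.984 -0.137 0.114
  outer loop
   vertex 1.9 2.7 3.0
   vertex 1.8 3.0 2.5
   vertex 2.1 0.6 2.2
  endloop
 endfacet
 facet normal 0.123 -0.343 0.931
  outer loop
   vertex 1.9 2.7 3.0
   vertex 2.1 0.6 2.2
   vertex 3.1 1.5 2.4
  endloop
 endfacet
 facet normal -0.365 0.764 0.532
  outer loop
   vertex 1.9 2.7 3.0
   vertex 2.1 3.7 1.7
   vertex 1.8 3.0 2.5
  endloop
 endfacet
 facet normal 0.216 0.758 0.616
  outer loop
   vertex 1.9 2.7 3.0
   vertex 3.7 3.0 2.0
   vertex 2.1 3.7 1.7
  endloop
 endfacet
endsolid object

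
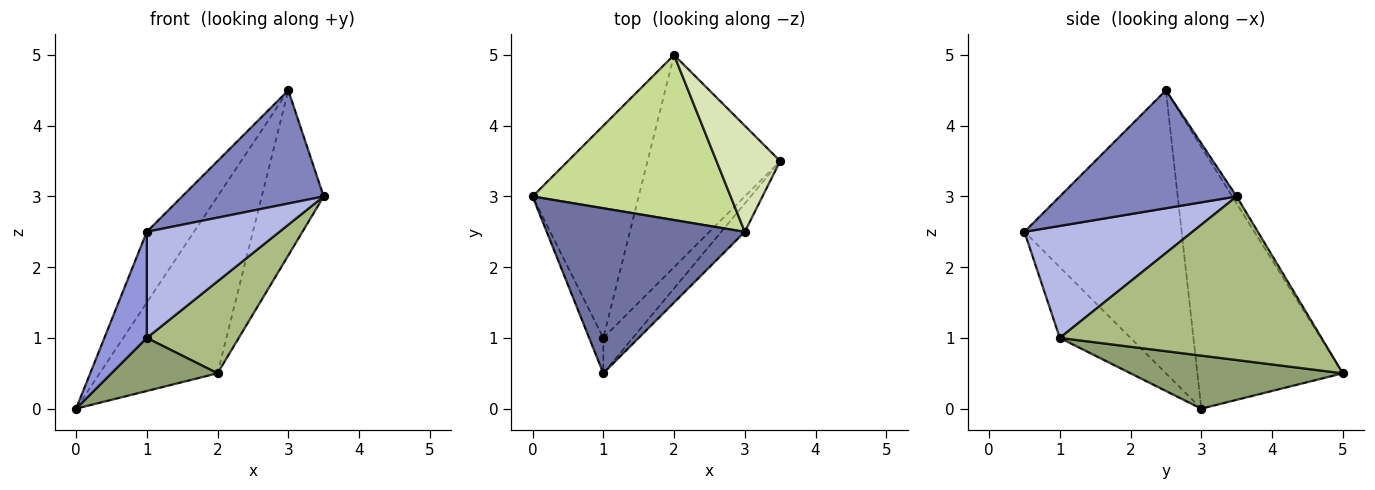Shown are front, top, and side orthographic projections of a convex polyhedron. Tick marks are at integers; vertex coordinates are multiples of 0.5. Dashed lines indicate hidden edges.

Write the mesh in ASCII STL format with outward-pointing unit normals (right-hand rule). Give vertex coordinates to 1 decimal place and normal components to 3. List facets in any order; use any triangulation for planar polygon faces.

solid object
 facet normal -0.796 0.239 0.557
  outer loop
   vertex 3.0 2.5 4.5
   vertex 0.0 3.0 0.0
   vertex 1.0 0.5 2.5
  endloop
 endfacet
 facet normal 0.772 -0.617 -0.154
  outer loop
   vertex 3.0 2.5 4.5
   vertex 1.0 0.5 2.5
   vertex 3.5 3.5 3.0
  endloop
 endfacet
 facet normal -0.845 -0.507 -0.169
  outer loop
   vertex 1.0 1.0 1.0
   vertex 1.0 0.5 2.5
   vertex 0.0 3.0 0.0
  endloop
 endfacet
 facet normal 0.769 -0.607 -0.202
  outer loop
   vertex 1.0 1.0 1.0
   vertex 3.5 3.5 3.0
   vertex 1.0 0.5 2.5
  endloop
 endfacet
 facet normal 0.436 -0.218 -0.873
  outer loop
   vertex 2.0 5.0 0.5
   vertex 1.0 1.0 1.0
   vertex 0.0 3.0 0.0
  endloop
 endfacet
 facet normal 0.749 -0.263 -0.608
  outer loop
   vertex 2.0 5.0 0.5
   vertex 3.5 3.5 3.0
   vertex 1.0 1.0 1.0
  endloop
 endfacet
 facet normal -0.670 0.543 0.507
  outer loop
   vertex 2.0 5.0 0.5
   vertex 0.0 3.0 0.0
   vertex 3.0 2.5 4.5
  endloop
 endfacet
 facet normal -0.060 0.840 0.540
  outer loop
   vertex 2.0 5.0 0.5
   vertex 3.0 2.5 4.5
   vertex 3.5 3.5 3.0
  endloop
 endfacet
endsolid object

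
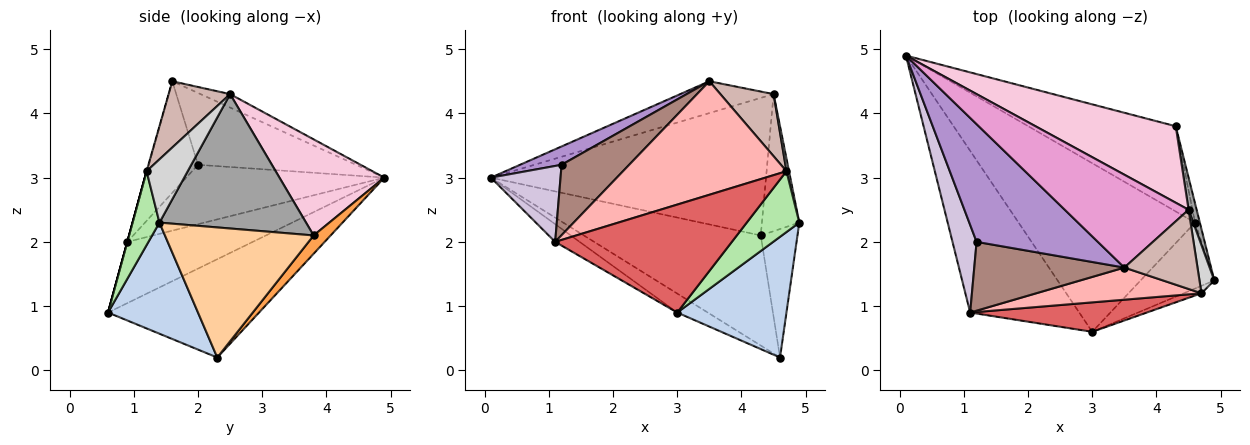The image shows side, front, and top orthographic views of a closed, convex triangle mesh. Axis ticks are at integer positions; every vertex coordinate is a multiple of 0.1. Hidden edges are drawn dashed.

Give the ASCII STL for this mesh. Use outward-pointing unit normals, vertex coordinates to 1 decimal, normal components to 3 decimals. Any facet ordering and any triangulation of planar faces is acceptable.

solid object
 facet normal -0.484 0.098 -0.869
  outer loop
   vertex 4.6 2.3 0.2
   vertex 3.0 0.6 0.9
   vertex 0.1 4.9 3.0
  endloop
 endfacet
 facet normal 0.586 -0.711 -0.389
  outer loop
   vertex 4.6 2.3 0.2
   vertex 4.9 1.4 2.3
   vertex 3.0 0.6 0.9
  endloop
 endfacet
 facet normal 0.076 0.788 -0.610
  outer loop
   vertex 4.3 3.8 2.1
   vertex 4.6 2.3 0.2
   vertex 0.1 4.9 3.0
  endloop
 endfacet
 facet normal 0.970 0.240 -0.036
  outer loop
   vertex 4.3 3.8 2.1
   vertex 4.9 1.4 2.3
   vertex 4.6 2.3 0.2
  endloop
 endfacet
 facet normal -0.487 0.095 -0.868
  outer loop
   vertex 1.1 0.9 2.0
   vertex 0.1 4.9 3.0
   vertex 3.0 0.6 0.9
  endloop
 endfacet
 facet normal 0.452 -0.885 -0.108
  outer loop
   vertex 4.7 1.2 3.1
   vertex 3.0 0.6 0.9
   vertex 4.9 1.4 2.3
  endloop
 endfacet
 facet normal 0.000 -0.965 0.263
  outer loop
   vertex 4.7 1.2 3.1
   vertex 1.1 0.9 2.0
   vertex 3.0 0.6 0.9
  endloop
 endfacet
 facet normal -0.003 -0.962 0.272
  outer loop
   vertex 4.7 1.2 3.1
   vertex 3.5 1.6 4.5
   vertex 1.1 0.9 2.0
  endloop
 endfacet
 facet normal -0.505 -0.133 0.853
  outer loop
   vertex 1.2 2.0 3.2
   vertex 3.5 1.6 4.5
   vertex 0.1 4.9 3.0
  endloop
 endfacet
 facet normal -0.881 -0.310 0.357
  outer loop
   vertex 1.2 2.0 3.2
   vertex 0.1 4.9 3.0
   vertex 1.1 0.9 2.0
  endloop
 endfacet
 facet normal -0.461 -0.635 0.620
  outer loop
   vertex 1.2 2.0 3.2
   vertex 1.1 0.9 2.0
   vertex 3.5 1.6 4.5
  endloop
 endfacet
 facet normal 0.580 -0.502 0.641
  outer loop
   vertex 4.5 2.5 4.3
   vertex 3.5 1.6 4.5
   vertex 4.7 1.2 3.1
  endloop
 endfacet
 facet normal -0.102 0.323 0.941
  outer loop
   vertex 4.5 2.5 4.3
   vertex 0.1 4.9 3.0
   vertex 3.5 1.6 4.5
  endloop
 endfacet
 facet normal 0.316 0.829 0.461
  outer loop
   vertex 4.5 2.5 4.3
   vertex 4.3 3.8 2.1
   vertex 0.1 4.9 3.0
  endloop
 endfacet
 facet normal 0.967 0.247 0.058
  outer loop
   vertex 4.5 2.5 4.3
   vertex 4.9 1.4 2.3
   vertex 4.3 3.8 2.1
  endloop
 endfacet
 facet normal 0.972 -0.061 0.228
  outer loop
   vertex 4.5 2.5 4.3
   vertex 4.7 1.2 3.1
   vertex 4.9 1.4 2.3
  endloop
 endfacet
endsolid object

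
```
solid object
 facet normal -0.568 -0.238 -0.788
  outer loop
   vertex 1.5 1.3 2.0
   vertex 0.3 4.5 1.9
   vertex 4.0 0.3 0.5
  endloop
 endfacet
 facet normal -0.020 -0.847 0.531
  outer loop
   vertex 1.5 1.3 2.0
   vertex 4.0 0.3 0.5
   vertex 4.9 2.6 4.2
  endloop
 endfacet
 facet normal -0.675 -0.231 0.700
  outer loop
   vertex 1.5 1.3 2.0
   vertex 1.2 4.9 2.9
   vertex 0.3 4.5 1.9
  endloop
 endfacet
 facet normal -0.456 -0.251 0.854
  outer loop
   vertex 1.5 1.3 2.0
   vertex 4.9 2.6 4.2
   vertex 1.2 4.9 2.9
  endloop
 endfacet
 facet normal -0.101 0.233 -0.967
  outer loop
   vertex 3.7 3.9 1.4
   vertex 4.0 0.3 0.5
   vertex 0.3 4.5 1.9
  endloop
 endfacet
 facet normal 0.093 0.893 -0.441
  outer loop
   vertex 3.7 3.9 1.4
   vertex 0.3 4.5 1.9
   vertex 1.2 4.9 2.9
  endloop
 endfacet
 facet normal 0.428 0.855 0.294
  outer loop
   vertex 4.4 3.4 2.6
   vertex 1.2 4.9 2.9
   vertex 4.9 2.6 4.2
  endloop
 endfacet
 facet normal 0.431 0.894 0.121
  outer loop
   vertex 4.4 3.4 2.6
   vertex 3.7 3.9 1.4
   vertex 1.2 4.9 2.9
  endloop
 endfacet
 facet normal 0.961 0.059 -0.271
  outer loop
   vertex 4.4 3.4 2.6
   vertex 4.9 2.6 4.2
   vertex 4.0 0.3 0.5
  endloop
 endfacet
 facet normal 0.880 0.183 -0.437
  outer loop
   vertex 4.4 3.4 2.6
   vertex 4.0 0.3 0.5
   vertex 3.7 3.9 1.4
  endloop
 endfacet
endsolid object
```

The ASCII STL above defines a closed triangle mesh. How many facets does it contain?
10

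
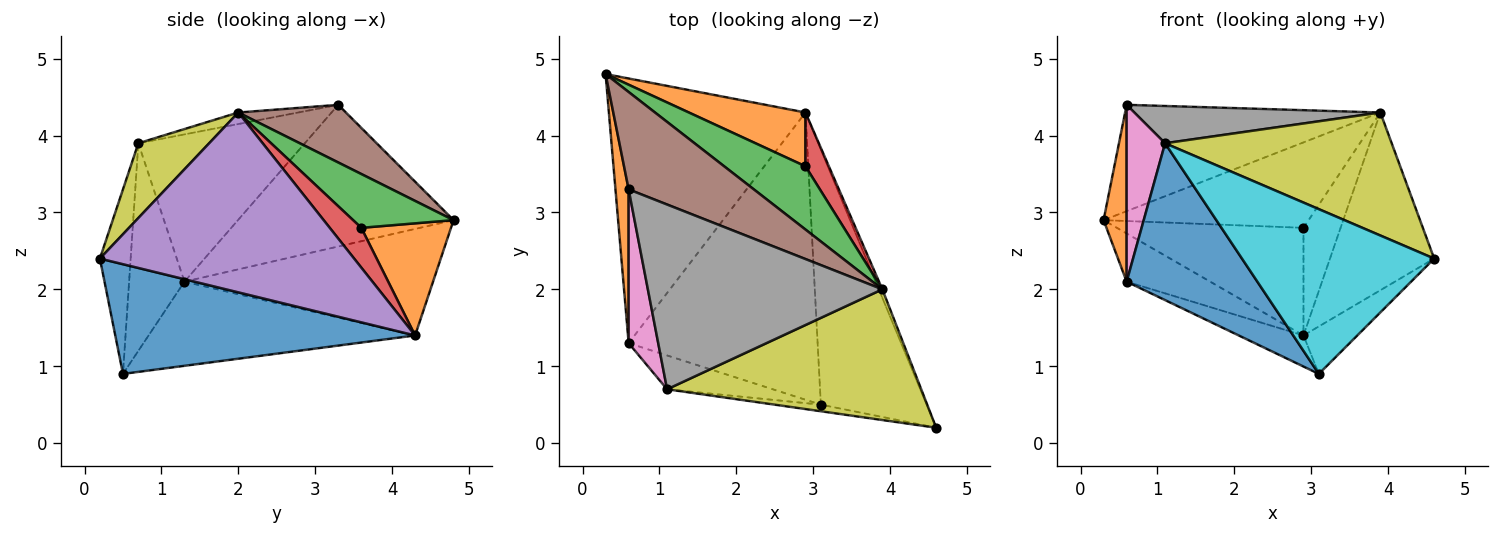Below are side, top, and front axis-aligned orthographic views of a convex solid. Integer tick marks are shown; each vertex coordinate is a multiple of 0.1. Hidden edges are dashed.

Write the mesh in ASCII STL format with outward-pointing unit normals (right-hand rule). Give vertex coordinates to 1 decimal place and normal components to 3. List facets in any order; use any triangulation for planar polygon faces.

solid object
 facet normal 0.714 0.128 -0.688
  outer loop
   vertex 2.9 4.3 1.4
   vertex 4.6 0.2 2.4
   vertex 3.1 0.5 0.9
  endloop
 endfacet
 facet normal -0.990 -0.106 0.092
  outer loop
   vertex 0.6 1.3 2.1
   vertex 0.6 3.3 4.4
   vertex 0.3 4.8 2.9
  endloop
 endfacet
 facet normal -0.470 0.158 -0.868
  outer loop
   vertex 0.6 1.3 2.1
   vertex 0.3 4.8 2.9
   vertex 2.9 4.3 1.4
  endloop
 endfacet
 facet normal -0.405 0.098 -0.909
  outer loop
   vertex 0.6 1.3 2.1
   vertex 2.9 4.3 1.4
   vertex 3.1 0.5 0.9
  endloop
 endfacet
 facet normal 0.925 0.379 -0.018
  outer loop
   vertex 3.9 2.0 4.3
   vertex 4.6 0.2 2.4
   vertex 2.9 4.3 1.4
  endloop
 endfacet
 facet normal 0.297 0.704 0.645
  outer loop
   vertex 3.9 2.0 4.3
   vertex 0.3 4.8 2.9
   vertex 0.6 3.3 4.4
  endloop
 endfacet
 facet normal -0.956 -0.221 0.192
  outer loop
   vertex 1.1 0.7 3.9
   vertex 0.6 3.3 4.4
   vertex 0.6 1.3 2.1
  endloop
 endfacet
 facet normal -0.048 -0.198 0.979
  outer loop
   vertex 1.1 0.7 3.9
   vertex 3.9 2.0 4.3
   vertex 0.6 3.3 4.4
  endloop
 endfacet
 facet normal 0.209 -0.670 0.712
  outer loop
   vertex 1.1 0.7 3.9
   vertex 4.6 0.2 2.4
   vertex 3.9 2.0 4.3
  endloop
 endfacet
 facet normal -0.158 -0.987 -0.039
  outer loop
   vertex 1.1 0.7 3.9
   vertex 3.1 0.5 0.9
   vertex 4.6 0.2 2.4
  endloop
 endfacet
 facet normal -0.383 -0.903 -0.195
  outer loop
   vertex 1.1 0.7 3.9
   vertex 0.6 1.3 2.1
   vertex 3.1 0.5 0.9
  endloop
 endfacet
 facet normal 0.395 0.822 0.411
  outer loop
   vertex 2.9 3.6 2.8
   vertex 2.9 4.3 1.4
   vertex 0.3 4.8 2.9
  endloop
 endfacet
 facet normal 0.366 0.748 0.553
  outer loop
   vertex 2.9 3.6 2.8
   vertex 0.3 4.8 2.9
   vertex 3.9 2.0 4.3
  endloop
 endfacet
 facet normal 0.605 0.712 0.356
  outer loop
   vertex 2.9 3.6 2.8
   vertex 3.9 2.0 4.3
   vertex 2.9 4.3 1.4
  endloop
 endfacet
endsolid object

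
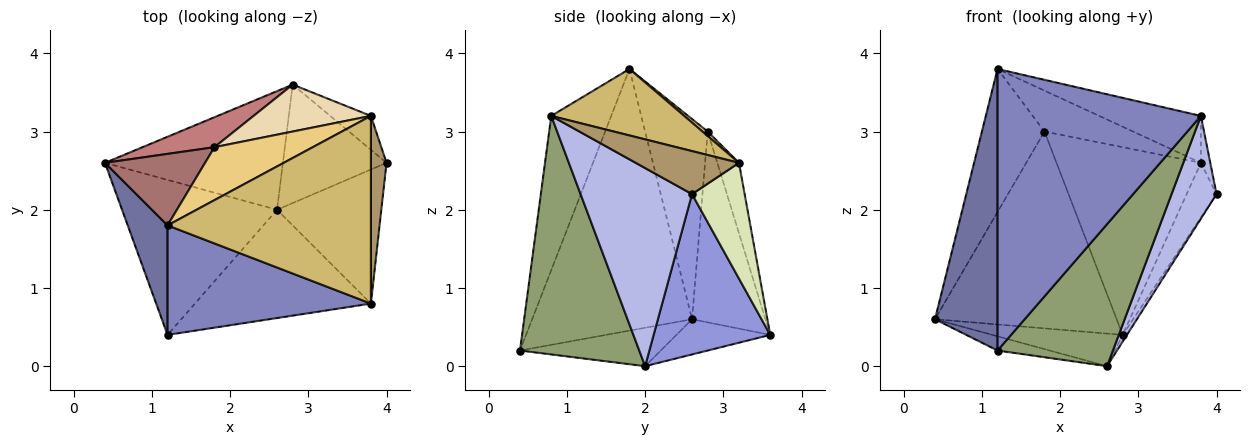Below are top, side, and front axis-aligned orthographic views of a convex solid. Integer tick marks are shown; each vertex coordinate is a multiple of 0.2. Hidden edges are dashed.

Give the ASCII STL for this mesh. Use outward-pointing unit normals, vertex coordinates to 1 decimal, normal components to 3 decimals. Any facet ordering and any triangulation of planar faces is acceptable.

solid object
 facet normal -0.922 -0.361 0.140
  outer loop
   vertex 1.2 1.8 3.8
   vertex 0.4 2.6 0.6
   vertex 1.2 0.4 0.2
  endloop
 endfacet
 facet normal -0.265 -0.899 0.349
  outer loop
   vertex 3.8 0.8 3.2
   vertex 1.2 1.8 3.8
   vertex 1.2 0.4 0.2
  endloop
 endfacet
 facet normal 0.839 0.031 -0.543
  outer loop
   vertex 2.6 2.0 0.0
   vertex 2.8 3.6 0.4
   vertex 4.0 2.6 2.2
  endloop
 endfacet
 facet normal 0.833 -0.336 -0.439
  outer loop
   vertex 2.6 2.0 0.0
   vertex 4.0 2.6 2.2
   vertex 3.8 0.8 3.2
  endloop
 endfacet
 facet normal 0.635 -0.614 -0.468
  outer loop
   vertex 2.6 2.0 0.0
   vertex 3.8 0.8 3.2
   vertex 1.2 0.4 0.2
  endloop
 endfacet
 facet normal -0.239 0.089 -0.967
  outer loop
   vertex 2.6 2.0 0.0
   vertex 1.2 0.4 0.2
   vertex 0.4 2.6 0.6
  endloop
 endfacet
 facet normal -0.187 0.260 -0.947
  outer loop
   vertex 2.6 2.0 0.0
   vertex 0.4 2.6 0.6
   vertex 2.8 3.6 0.4
  endloop
 endfacet
 facet normal 0.832 0.472 -0.292
  outer loop
   vertex 3.8 3.2 2.6
   vertex 4.0 2.6 2.2
   vertex 2.8 3.6 0.4
  endloop
 endfacet
 facet normal 0.936 0.085 0.341
  outer loop
   vertex 3.8 3.2 2.6
   vertex 3.8 0.8 3.2
   vertex 4.0 2.6 2.2
  endloop
 endfacet
 facet normal 0.302 0.231 0.925
  outer loop
   vertex 3.8 3.2 2.6
   vertex 1.2 1.8 3.8
   vertex 3.8 0.8 3.2
  endloop
 endfacet
 facet normal 0.036 0.611 0.791
  outer loop
   vertex 1.8 2.8 3.0
   vertex 1.2 1.8 3.8
   vertex 3.8 3.2 2.6
  endloop
 endfacet
 facet normal -0.144 0.960 0.240
  outer loop
   vertex 1.8 2.8 3.0
   vertex 3.8 3.2 2.6
   vertex 2.8 3.6 0.4
  endloop
 endfacet
 facet normal -0.667 0.667 0.333
  outer loop
   vertex 1.8 2.8 3.0
   vertex 0.4 2.6 0.6
   vertex 1.2 1.8 3.8
  endloop
 endfacet
 facet normal -0.371 0.918 0.140
  outer loop
   vertex 1.8 2.8 3.0
   vertex 2.8 3.6 0.4
   vertex 0.4 2.6 0.6
  endloop
 endfacet
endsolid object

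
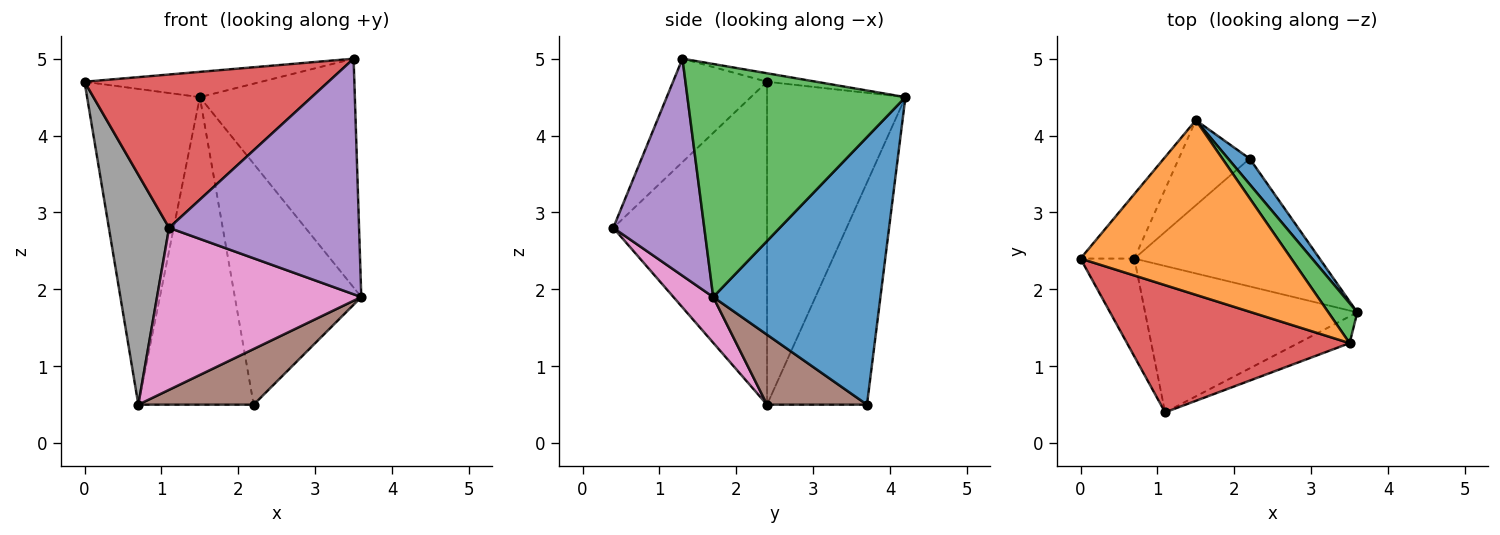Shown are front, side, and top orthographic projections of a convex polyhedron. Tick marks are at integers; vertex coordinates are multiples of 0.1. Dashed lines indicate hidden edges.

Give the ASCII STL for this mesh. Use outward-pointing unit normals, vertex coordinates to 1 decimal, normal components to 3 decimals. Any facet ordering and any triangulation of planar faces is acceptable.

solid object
 facet normal 0.796 0.602 0.064
  outer loop
   vertex 2.2 3.7 0.5
   vertex 1.5 4.2 4.5
   vertex 3.6 1.7 1.9
  endloop
 endfacet
 facet normal -0.040 0.143 0.989
  outer loop
   vertex 3.5 1.3 5.0
   vertex 1.5 4.2 4.5
   vertex 0.0 2.4 4.7
  endloop
 endfacet
 facet normal 0.811 0.577 0.101
  outer loop
   vertex 3.5 1.3 5.0
   vertex 3.6 1.7 1.9
   vertex 1.5 4.2 4.5
  endloop
 endfacet
 facet normal -0.284 -0.738 0.612
  outer loop
   vertex 1.1 0.4 2.8
   vertex 3.5 1.3 5.0
   vertex 0.0 2.4 4.7
  endloop
 endfacet
 facet normal 0.430 -0.897 -0.102
  outer loop
   vertex 1.1 0.4 2.8
   vertex 3.6 1.7 1.9
   vertex 3.5 1.3 5.0
  endloop
 endfacet
 facet normal 0.327 -0.377 -0.866
  outer loop
   vertex 0.7 2.4 0.5
   vertex 2.2 3.7 0.5
   vertex 3.6 1.7 1.9
  endloop
 endfacet
 facet normal 0.143 -0.734 -0.663
  outer loop
   vertex 0.7 2.4 0.5
   vertex 3.6 1.7 1.9
   vertex 1.1 0.4 2.8
  endloop
 endfacet
 facet normal -0.920 -0.360 -0.153
  outer loop
   vertex 0.7 2.4 0.5
   vertex 1.1 0.4 2.8
   vertex 0.0 2.4 4.7
  endloop
 endfacet
 facet normal -0.769 0.626 -0.128
  outer loop
   vertex 0.7 2.4 0.5
   vertex 0.0 2.4 4.7
   vertex 1.5 4.2 4.5
  endloop
 endfacet
 facet normal -0.641 0.740 -0.205
  outer loop
   vertex 0.7 2.4 0.5
   vertex 1.5 4.2 4.5
   vertex 2.2 3.7 0.5
  endloop
 endfacet
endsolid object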